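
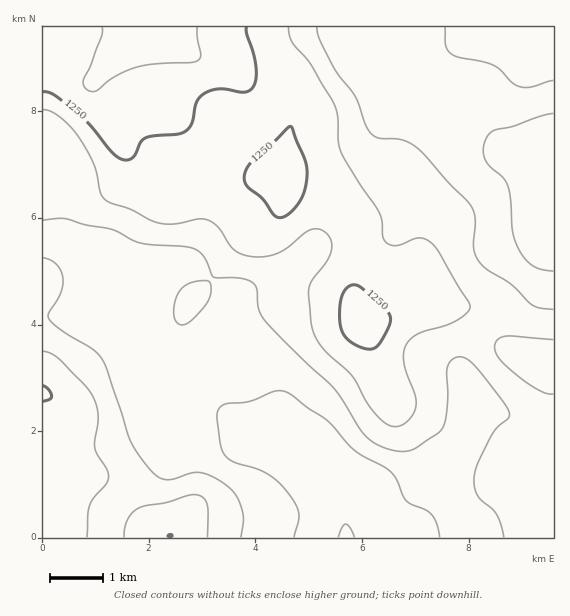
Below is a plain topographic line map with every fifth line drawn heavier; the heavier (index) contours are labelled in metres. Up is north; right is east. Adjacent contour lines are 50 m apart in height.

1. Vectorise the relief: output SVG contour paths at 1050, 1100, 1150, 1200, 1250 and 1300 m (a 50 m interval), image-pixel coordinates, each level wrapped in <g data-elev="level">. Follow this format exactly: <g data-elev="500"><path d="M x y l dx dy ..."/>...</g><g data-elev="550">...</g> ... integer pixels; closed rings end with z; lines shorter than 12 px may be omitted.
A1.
<g data-elev="1050"><path d="M338 537l3-8 4-5 4 3 5 10"/></g><g data-elev="1100"><path d="M294 537l5-17 0-8-4-9-10-14-17-15-11-5-25-8-5-4-4-5-3-9-3-27 1-7 5-4 5-2 21-2 27-10 7 0 6 2 39 28 28 31 35 20 5 7 7 16 4 6 20 9 6 6 4 9 3 12"/><path d="M553 271l-12-2-7-2-7-6-7-9-7-20-3-33-2-14-5-8-15-13-4-7-1-6 3-12 7-8 20-5 27-10 13-3"/></g><g data-elev="1150"><path d="M241 537l2-17-1-11-6-13-10-11-14-9-12-3-9 0-19 6-9 0-10-6-14-17-10-19-22-66-5-12-9-10-31-18-13-12 0-6 12-21 2-13-2-8-5-7-7-5-6-1"/><path d="M179 324l5 1 5-3 16-17 6-12 0-8-2-3-6-1-11 1-7 3-5 6-4 8-2 12 1 8z"/><path d="M553 309l-13-1-8-3-20-20-24-15-8-7-6-14 1-29-3-12-4-7-19-18-28-31-16-11-9-2-17-1-8-5-6-9-9-27-20-26-13-24-5-11-1-9"/><path d="M43 220l24-1 18 6 27 4 29 14 51 5 7 3 4 5 10 21 27 1 12 4 5 7 2 22 6 10 38 39 30 28 32 48 10 7 12 6 13 2 11-1 30-19 4-8 2-12 1-18-1-21 1-7 4-5 4-3 7 0 5 3 19 20 18 24 4 9-1 6-11 8-6 10-14 27-3 15 1 9 2 7 19 18 5 11 3 13"/><path d="M445 27l1 20 3 5 6 4 38 9 7 5 12 13 8 4 11 0 22-7"/></g><g data-elev="1200"><path d="M87 537l3-32 4-8 12-13 3-7-2-8-10-14-2-7 3-28-1-12-5-13-9-12-26-26-6-4-8-2"/><path d="M207 537l0-33-4-7-8-2-8 1-22 7-21 3-7 3-5 4-5 7-2 8-1 9"/><path d="M553 340l-48-4-8 4-2 7 1 5 3 7 18 17 23 15 7 2 6 1"/><path d="M43 110l6 1 10 5 10 9 8 10 17 29 7 31 4 5 5 3 19 6 22 11 10 4 15 0 24-5 8 1 11 8 15 21 7 5 10 2 14 1 14-4 9-6 17-14 7-4 8 0 7 4 5 10-1 10-6 10-13 17-3 9 2 32 3 12 11 18 28 26 14 25 10 14 12 9 6 2 5-1 11-9 4-6 1-7-1-9-11-32 0-11 3-8 5-6 7-5 26-7 12-6 11-8 2-7-31-53-8-10-6-3-6-1-24 8-7-2-4-4-2-5 0-15-3-8-21-31-18-30-2-11 0-24-4-12-23-40-19-21-3-8 0-8"/></g><g data-elev="1250"><path d="M43 401l6-2 3-3-4-7-5-3"/><path d="M363 348l9 1 7-4 10-18 1-10-4-8-23-20-6-4-5 0-7 5-4 7-1 14 0 14 3 8 4 6 7 5z"/><path d="M278 217l8-1 10-9 7-12 3-14 1-10-2-10-14-35-39 35-5 7-3 8 1 5 2 6 15 12 11 15z"/><path d="M43 92l5 0 7 3 26 21 35 40 7 4 6 0 5-4 6-13 5-5 10-2 24-2 8-4 5-7 5-22 8-8 15-4 24 3 8-4 4-8 0-12-3-15-6-20-1-6"/></g><g data-elev="1300"><path d="M102 27l-1 10-18 44 2 7 7 4 5-2 20-15 19-8 16-3 37-1 8-2 3-2 1-4-4-18 0-10"/></g>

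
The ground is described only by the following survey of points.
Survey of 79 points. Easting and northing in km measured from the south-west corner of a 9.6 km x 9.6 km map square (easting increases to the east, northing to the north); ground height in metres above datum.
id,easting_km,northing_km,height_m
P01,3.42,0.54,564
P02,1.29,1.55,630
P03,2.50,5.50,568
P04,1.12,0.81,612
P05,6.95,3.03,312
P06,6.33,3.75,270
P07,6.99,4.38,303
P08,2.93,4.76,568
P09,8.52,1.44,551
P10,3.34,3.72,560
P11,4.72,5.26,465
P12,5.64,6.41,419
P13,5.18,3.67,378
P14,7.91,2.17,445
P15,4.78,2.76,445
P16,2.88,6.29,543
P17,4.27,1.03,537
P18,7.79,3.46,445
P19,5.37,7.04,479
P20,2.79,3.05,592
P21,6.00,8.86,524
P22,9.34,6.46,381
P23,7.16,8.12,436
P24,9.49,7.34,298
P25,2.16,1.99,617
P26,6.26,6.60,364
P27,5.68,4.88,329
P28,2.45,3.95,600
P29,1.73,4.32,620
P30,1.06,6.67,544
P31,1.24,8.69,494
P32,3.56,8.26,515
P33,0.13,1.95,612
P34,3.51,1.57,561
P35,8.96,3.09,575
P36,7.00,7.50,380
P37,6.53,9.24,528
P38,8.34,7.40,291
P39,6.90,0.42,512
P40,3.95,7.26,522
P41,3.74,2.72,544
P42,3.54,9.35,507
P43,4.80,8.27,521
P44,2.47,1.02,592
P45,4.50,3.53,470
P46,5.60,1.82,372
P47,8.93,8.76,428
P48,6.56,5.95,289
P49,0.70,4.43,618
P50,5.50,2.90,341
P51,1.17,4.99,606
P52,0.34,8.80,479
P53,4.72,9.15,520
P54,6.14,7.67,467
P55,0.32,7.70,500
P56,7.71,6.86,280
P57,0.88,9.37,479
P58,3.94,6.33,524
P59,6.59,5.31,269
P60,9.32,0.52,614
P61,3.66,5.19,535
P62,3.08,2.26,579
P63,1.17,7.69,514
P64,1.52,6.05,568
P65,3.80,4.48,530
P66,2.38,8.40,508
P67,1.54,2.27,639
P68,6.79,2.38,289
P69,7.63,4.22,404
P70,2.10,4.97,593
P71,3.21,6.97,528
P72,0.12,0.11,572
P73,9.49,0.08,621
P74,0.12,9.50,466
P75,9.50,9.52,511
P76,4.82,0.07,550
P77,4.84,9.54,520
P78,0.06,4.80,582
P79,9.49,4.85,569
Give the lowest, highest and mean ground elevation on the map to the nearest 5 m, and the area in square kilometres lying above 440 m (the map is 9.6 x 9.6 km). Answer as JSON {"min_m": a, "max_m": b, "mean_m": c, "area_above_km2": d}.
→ {"min_m": 270, "max_m": 645, "mean_m": 490, "area_above_km2": 68.1}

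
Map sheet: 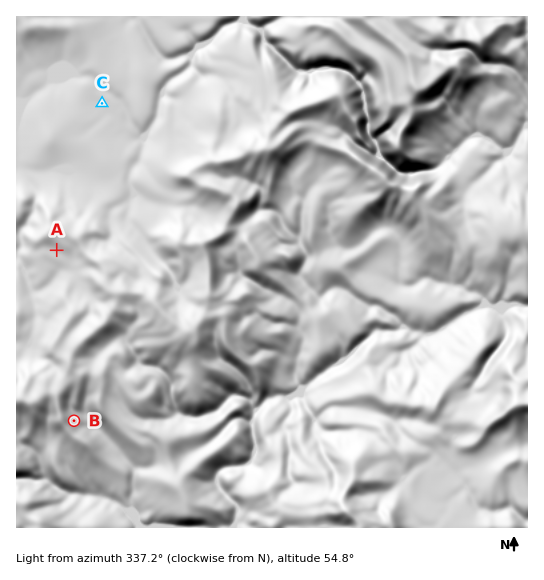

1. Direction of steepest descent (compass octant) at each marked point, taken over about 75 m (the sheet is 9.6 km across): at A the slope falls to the S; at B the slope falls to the E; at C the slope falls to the E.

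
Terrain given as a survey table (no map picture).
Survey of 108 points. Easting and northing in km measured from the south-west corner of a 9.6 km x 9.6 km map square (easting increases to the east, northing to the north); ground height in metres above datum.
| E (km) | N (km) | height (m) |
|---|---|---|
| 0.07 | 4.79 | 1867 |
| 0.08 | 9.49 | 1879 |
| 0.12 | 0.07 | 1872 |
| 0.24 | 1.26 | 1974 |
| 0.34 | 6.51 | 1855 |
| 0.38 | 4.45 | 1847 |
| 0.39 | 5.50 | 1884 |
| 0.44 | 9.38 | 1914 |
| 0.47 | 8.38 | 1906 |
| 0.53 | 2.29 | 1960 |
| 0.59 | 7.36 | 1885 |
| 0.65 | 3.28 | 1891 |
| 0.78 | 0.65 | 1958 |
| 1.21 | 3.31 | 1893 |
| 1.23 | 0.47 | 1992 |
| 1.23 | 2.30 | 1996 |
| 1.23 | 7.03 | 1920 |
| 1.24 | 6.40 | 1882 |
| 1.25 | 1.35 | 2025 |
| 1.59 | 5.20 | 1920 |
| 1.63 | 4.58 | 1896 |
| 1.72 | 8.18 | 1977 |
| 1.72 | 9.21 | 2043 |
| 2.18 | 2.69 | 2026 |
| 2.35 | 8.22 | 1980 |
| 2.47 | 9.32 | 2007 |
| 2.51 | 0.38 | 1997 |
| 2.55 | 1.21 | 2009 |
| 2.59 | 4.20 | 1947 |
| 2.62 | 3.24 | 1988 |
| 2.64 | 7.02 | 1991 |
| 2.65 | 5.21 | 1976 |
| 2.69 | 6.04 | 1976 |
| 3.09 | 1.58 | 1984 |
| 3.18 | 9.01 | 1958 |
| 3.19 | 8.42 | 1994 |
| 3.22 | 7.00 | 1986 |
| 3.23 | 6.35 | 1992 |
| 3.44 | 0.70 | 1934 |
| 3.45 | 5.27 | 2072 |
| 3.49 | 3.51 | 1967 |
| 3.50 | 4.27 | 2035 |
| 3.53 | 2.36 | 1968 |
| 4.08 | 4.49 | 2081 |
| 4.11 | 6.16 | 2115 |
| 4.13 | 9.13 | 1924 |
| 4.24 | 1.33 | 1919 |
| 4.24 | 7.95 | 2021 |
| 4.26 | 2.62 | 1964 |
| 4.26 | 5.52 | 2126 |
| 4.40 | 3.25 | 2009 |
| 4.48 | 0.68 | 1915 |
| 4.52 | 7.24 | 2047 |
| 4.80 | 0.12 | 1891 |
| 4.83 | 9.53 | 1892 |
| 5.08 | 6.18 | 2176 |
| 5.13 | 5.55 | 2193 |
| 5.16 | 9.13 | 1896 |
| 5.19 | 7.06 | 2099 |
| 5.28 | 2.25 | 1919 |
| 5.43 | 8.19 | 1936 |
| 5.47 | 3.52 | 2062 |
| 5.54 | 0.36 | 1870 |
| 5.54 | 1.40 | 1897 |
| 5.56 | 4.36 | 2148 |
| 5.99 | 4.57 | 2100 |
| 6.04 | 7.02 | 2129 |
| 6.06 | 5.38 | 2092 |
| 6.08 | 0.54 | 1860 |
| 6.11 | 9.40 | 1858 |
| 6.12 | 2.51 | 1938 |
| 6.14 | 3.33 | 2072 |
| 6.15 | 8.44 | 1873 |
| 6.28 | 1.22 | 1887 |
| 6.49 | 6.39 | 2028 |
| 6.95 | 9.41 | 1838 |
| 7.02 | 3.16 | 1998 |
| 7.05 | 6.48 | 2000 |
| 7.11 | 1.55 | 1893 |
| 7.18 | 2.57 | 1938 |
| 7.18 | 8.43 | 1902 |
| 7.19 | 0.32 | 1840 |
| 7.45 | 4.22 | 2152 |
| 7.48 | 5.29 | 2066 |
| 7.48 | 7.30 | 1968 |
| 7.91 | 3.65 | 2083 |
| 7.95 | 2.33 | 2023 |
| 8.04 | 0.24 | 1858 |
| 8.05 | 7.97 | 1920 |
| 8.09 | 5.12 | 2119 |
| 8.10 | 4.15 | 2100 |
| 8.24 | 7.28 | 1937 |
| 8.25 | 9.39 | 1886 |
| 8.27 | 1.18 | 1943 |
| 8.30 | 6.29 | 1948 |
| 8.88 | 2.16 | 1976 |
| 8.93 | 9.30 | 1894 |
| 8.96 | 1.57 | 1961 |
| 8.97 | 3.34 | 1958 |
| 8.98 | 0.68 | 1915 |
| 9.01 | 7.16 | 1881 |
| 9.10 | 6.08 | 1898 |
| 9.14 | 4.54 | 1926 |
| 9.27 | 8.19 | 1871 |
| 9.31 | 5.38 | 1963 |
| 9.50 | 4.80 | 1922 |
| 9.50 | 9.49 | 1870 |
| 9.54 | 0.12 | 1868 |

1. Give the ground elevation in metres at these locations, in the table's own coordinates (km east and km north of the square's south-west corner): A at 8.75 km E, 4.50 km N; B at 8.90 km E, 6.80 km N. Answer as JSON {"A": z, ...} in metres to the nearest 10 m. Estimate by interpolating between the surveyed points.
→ {"A": 1970, "B": 1870}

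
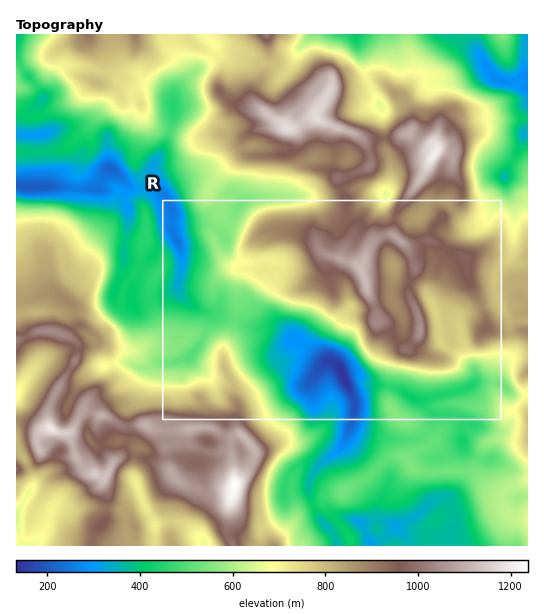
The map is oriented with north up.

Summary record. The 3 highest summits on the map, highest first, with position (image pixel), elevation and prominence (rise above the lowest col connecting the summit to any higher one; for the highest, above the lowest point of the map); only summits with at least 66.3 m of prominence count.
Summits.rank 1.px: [234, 484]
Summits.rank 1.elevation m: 1237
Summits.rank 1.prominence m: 1104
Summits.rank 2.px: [434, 155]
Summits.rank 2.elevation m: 1211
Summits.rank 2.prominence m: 696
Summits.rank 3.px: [51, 428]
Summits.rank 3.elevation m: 1199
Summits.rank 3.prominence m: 195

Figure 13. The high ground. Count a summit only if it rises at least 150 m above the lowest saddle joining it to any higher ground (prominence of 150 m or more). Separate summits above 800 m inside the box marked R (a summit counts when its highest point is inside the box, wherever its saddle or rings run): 1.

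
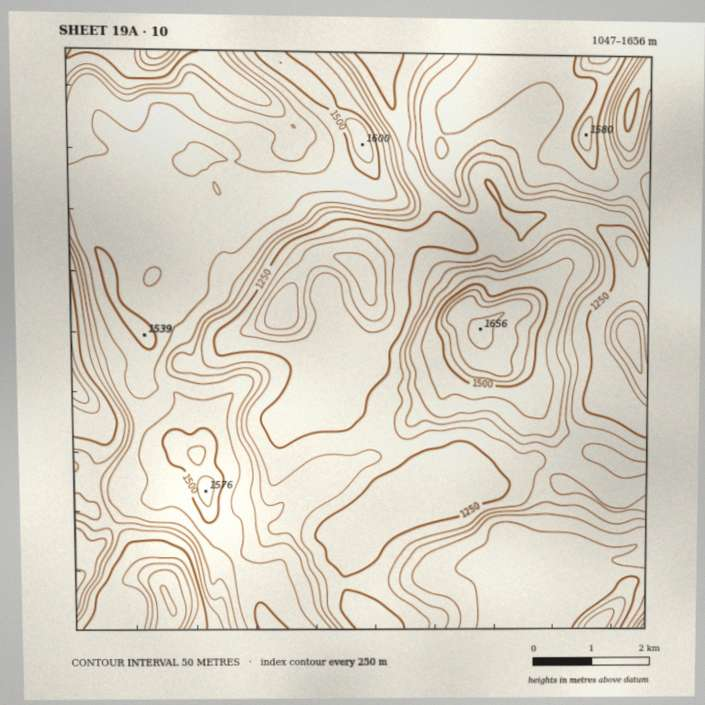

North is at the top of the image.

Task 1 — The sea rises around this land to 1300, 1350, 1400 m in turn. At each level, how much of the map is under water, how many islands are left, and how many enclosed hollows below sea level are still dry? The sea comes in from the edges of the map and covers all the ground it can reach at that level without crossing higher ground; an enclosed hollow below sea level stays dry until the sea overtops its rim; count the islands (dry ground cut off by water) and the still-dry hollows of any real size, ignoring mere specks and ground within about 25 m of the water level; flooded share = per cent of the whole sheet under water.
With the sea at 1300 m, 35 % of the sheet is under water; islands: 0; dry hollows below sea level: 0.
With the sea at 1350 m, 45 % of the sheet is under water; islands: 1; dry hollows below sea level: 0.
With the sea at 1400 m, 53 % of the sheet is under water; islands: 1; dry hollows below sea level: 0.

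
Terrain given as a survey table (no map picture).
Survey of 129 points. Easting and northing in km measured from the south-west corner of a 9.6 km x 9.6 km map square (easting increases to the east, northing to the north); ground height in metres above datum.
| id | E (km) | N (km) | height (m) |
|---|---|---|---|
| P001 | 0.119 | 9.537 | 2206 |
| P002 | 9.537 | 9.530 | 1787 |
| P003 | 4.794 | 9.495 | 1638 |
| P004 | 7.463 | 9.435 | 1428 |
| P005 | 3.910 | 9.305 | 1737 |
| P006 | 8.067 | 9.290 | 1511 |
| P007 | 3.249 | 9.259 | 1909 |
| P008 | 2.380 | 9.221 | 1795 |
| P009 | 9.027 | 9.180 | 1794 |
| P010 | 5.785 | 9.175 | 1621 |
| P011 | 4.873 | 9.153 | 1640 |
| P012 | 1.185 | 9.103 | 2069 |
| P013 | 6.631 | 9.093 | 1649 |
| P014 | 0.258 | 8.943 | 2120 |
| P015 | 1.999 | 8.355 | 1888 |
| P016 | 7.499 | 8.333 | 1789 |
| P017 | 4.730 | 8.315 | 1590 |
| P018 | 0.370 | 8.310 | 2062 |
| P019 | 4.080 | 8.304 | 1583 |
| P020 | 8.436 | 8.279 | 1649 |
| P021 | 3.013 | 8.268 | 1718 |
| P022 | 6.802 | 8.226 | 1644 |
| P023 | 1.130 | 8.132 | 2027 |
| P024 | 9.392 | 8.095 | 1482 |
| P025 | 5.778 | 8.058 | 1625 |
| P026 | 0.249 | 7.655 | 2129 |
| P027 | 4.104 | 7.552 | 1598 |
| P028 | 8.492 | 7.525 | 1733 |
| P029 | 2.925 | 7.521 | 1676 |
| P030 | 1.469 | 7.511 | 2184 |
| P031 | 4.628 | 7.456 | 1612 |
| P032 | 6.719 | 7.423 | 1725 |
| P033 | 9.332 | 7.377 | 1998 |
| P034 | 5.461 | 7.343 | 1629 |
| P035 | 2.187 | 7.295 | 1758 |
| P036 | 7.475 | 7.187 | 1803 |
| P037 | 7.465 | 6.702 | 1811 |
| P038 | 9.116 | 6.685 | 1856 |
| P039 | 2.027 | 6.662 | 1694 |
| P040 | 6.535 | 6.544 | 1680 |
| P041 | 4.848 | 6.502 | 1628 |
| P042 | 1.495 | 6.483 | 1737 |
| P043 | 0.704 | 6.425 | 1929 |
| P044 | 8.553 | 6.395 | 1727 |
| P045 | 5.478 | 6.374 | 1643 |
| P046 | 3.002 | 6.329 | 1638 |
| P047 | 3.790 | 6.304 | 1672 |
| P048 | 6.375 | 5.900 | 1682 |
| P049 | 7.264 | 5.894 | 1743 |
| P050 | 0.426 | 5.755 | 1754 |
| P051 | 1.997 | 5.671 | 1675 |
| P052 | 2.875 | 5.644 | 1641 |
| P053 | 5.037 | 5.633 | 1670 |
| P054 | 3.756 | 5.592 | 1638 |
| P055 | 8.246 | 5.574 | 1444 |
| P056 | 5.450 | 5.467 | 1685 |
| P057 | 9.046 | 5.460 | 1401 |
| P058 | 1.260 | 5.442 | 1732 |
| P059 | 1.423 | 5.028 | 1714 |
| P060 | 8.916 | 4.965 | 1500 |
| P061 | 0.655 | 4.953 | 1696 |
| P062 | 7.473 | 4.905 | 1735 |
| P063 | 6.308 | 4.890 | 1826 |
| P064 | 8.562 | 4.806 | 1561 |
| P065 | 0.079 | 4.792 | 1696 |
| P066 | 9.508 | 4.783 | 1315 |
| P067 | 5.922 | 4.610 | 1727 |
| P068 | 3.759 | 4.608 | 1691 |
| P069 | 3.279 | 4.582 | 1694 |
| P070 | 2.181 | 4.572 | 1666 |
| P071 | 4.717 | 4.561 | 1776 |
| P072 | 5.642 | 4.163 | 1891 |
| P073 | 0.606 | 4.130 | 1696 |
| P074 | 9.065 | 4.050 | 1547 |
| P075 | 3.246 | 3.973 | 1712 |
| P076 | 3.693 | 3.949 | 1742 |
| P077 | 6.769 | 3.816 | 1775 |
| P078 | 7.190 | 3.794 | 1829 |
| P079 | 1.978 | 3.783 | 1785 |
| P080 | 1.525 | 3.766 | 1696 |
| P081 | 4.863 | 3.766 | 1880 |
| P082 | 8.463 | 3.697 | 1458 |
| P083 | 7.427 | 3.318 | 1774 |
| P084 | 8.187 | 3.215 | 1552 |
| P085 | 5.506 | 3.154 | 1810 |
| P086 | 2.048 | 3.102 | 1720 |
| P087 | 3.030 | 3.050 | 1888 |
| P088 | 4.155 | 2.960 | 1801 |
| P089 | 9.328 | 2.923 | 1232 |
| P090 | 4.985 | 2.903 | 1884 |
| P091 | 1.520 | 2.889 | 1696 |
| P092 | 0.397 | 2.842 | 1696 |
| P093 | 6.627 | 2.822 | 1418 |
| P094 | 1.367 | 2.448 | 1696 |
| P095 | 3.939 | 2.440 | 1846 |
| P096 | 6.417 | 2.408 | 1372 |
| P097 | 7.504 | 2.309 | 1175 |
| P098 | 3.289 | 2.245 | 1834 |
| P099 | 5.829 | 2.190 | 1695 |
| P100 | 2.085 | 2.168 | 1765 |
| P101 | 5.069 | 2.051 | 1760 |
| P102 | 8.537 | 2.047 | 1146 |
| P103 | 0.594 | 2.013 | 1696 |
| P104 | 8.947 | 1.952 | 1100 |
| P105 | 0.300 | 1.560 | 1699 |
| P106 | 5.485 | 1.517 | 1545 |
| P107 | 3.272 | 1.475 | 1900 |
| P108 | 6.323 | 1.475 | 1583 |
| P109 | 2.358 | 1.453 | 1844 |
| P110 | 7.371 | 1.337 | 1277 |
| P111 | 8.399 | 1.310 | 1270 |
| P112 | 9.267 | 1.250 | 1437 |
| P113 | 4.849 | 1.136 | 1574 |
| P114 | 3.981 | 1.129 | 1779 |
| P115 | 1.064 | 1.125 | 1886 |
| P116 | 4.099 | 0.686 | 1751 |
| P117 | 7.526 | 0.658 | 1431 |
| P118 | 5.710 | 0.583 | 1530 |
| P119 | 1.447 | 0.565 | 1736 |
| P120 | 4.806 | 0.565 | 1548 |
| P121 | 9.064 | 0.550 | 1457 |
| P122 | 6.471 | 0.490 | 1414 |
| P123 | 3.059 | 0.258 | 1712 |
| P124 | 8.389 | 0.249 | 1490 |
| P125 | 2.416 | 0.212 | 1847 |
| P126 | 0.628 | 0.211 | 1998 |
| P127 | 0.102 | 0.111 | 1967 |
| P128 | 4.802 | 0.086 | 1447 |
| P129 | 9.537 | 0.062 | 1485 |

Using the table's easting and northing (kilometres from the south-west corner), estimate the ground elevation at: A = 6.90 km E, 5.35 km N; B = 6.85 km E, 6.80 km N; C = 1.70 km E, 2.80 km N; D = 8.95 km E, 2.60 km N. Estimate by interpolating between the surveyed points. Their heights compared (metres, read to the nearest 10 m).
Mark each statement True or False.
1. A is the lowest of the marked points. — False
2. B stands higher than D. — True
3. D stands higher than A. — False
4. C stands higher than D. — True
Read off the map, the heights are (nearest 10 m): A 1770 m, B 1800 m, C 1700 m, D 1220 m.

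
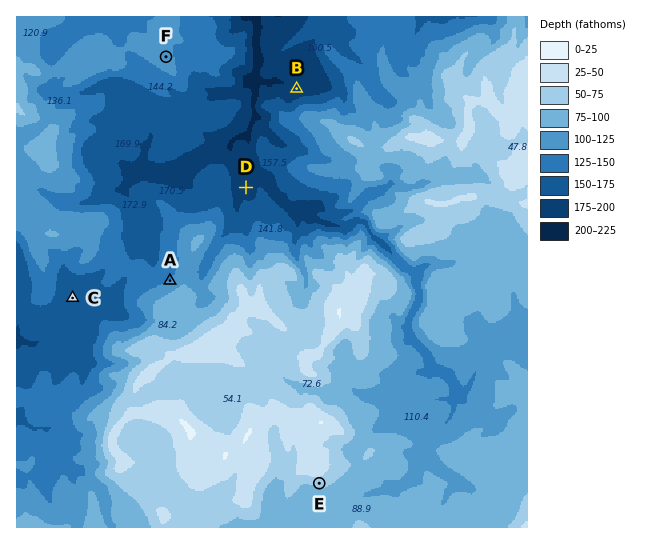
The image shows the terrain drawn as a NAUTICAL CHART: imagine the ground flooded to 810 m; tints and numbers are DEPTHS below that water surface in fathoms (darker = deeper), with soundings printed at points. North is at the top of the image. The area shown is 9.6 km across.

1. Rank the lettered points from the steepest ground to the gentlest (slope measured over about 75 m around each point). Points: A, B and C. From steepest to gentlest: A B C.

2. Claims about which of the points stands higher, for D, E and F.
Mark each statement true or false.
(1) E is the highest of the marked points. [true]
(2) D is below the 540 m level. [true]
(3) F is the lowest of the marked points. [false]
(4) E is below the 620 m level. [false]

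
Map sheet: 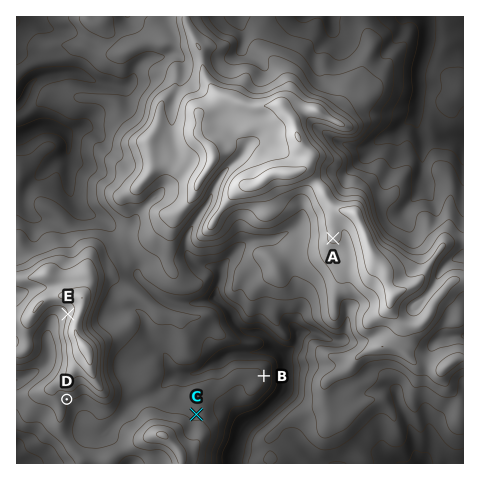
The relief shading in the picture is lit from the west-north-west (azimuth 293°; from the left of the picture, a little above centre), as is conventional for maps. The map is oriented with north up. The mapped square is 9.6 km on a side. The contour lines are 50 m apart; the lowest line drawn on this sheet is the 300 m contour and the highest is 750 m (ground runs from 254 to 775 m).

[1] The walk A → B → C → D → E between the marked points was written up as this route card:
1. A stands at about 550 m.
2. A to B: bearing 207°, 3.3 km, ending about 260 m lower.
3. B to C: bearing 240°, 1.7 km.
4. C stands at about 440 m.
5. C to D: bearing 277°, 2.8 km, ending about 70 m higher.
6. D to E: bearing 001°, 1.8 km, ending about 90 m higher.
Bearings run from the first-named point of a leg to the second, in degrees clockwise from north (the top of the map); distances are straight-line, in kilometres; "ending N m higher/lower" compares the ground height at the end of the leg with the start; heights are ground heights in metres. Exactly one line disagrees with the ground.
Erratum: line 1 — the height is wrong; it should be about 660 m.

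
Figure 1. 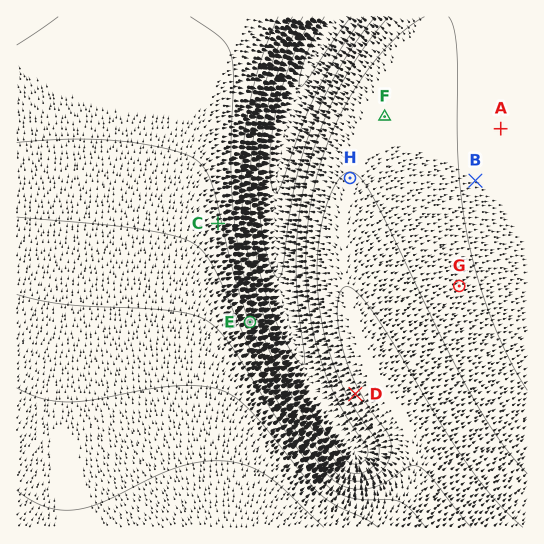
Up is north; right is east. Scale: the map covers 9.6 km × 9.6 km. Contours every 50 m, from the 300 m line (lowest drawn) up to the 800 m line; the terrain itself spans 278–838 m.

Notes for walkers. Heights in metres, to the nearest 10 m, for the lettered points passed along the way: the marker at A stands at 480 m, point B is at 490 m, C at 610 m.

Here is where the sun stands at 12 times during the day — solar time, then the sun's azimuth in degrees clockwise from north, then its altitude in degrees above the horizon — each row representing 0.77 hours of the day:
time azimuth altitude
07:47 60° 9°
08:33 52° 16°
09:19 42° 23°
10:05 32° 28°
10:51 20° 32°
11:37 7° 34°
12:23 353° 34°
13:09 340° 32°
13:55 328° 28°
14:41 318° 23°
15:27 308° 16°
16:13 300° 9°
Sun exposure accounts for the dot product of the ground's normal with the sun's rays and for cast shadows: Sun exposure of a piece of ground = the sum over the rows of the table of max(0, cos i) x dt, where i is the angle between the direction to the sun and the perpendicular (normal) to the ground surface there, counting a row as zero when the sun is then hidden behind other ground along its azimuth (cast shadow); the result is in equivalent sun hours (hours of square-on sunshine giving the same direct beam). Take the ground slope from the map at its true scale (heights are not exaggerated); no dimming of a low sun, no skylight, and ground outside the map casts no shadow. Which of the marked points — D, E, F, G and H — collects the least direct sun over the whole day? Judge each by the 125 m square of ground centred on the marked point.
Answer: D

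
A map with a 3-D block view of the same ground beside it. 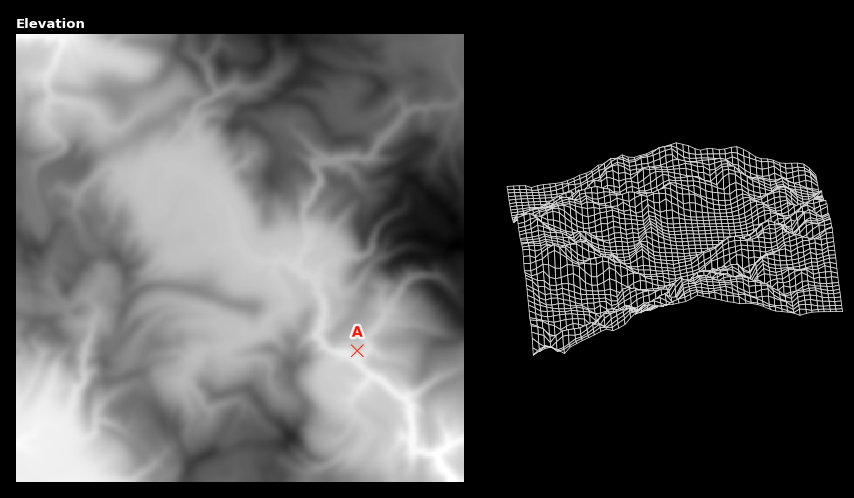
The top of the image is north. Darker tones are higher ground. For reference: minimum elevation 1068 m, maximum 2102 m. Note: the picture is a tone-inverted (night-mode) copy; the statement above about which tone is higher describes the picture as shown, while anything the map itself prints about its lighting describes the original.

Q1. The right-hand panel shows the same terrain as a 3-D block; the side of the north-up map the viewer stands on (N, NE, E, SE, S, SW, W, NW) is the E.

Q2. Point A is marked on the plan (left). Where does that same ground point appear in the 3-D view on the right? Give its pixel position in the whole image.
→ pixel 618 306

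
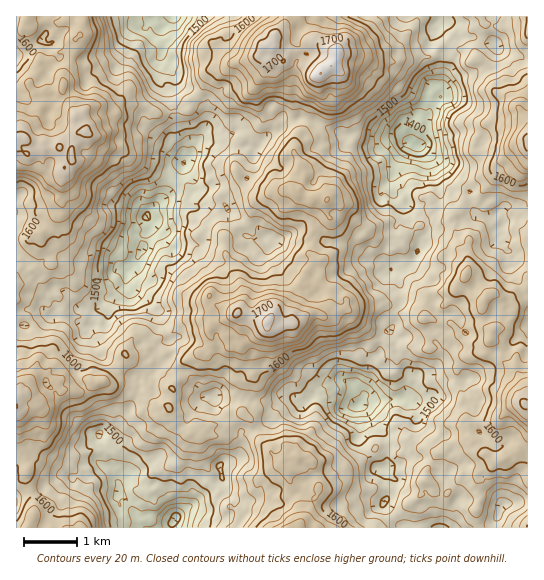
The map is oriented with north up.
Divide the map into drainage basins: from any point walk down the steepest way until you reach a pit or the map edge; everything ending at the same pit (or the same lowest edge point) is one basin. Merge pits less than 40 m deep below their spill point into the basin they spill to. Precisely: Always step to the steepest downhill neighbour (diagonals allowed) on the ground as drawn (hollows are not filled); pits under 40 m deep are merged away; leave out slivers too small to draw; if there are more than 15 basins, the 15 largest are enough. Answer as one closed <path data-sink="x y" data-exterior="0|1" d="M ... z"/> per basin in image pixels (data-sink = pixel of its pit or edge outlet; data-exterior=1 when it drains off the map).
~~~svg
<path data-sink="418 145" data-exterior="0" d="M527 16l-240 0-4 11-8 8-3 10-7 2-6 7 0 3 7 4 1 4-12 22 4 18 3 3 8 3 7-6 4-11 0-9-13-24 3-3 0-10 4 7 6 5 2 0 7-8 8 1 15 16 7 5-1 17-10 19-2 15-10 10-2 7-2 9 11 24-8 19 9 3 21 3 1 13 2 4-13 9-7 13 2 15 6 5-8 8-8 14-9 33 0 9 15-8 10-2 12 3 29-12 19-3 16 7 6 5 18 2 6 4 8 0 4 3 0 4-7 15 2 7 8-1 9-11 4-1 7 0 5 5 14 5 6 0 6-3-4 11-10 0-9 4-9 10 2 22 4 12 5 5-1 23 4 9-14 3-14 11-5 1-13 21 0 5 10 13 6 3 5 0 17-20 14 0 3 27-4 12 3 14 49-1z"/><path data-sink="146 217" data-exterior="0" d="M271 48l0 10-3 3 13 24 0 9-4 11-7 6-11-6-4-15 12-25-1-4-9-5-46 16-10 19-12 11 2 5-2 2-32 4-11-6-23-4-12 12-10 2-14 12-3 9 1 16-4 5-8 0-2 2-6 6 0 6-4 8 2 30-8 8-3 7-11 8-2 13 1 15-7 7-12-1-5 6 1 125 12-18 13-8 4 0 11 7 5 11 5-2 14 3 12-9 16-3 11-11 6-14 8 1 7-3 5 2 5 7-10 2-10-3 12 9 5 20 5-5 10 0 8 3 6-7-1-10 7-10 15-8 8 2 5-5 2-9-4-11 4-6 25-12 12 3 24 10 18-2 0-9 9-33 8-14 8-8-6-5-2-15 7-13 13-9-2-4-1-13-21-3-9-3 8-19-11-24 2-9 2-7 10-10 2-15 10-19 1-17-7-5-15-16-8-1-7 8-2 0-6-5z"/><path data-sink="358 405" data-exterior="0" d="M377 301l-19 3-29 12-12-3-10 2-20 10-13 0-7-2-2 5-15 7-7 7 0 3 9 12 1 17-5 9 0 16-5 14 13 14 5 15 21 22 4-5 11-3 12 5 20 0 16 6-26 19-2 8-5 7-4 13-8 9-1 5 179 0-2-18 4-8 0-5-3-22-14 0-17 20-5 0-6-3-10-13 0-5 13-21 5-1 14-11 14-3-4-9 1-23-5-5-4-12-2-22 9-10 9-4 10 0 3-10-11 2-14-5-5-5-7 0-4 1-9 11-8 1-2-7 7-15 0-4-4-3-8 0-6-4-18-2-6-5z"/><path data-sink="177 518" data-exterior="0" d="M105 381l-12 2-12 9-14-3-5 2-4-8-8 10-13 10-7-2-5-5-6 0-3 3 3 38 6 14-1 8 4 12-1 14 8 22-2 11-4 10 269 0 9-11 4-14 4-5-18-10-6-6-2-12-28-28-5-15-13-14-18 14-14-2-9 7-5-3-8 4-13-10-7-16-11-2-12-9-7-1-12-8-16-2z"/><path data-sink="173 17" data-exterior="1" d="M286 16l-203 0 0 13-7 10 1 7-14 32 0 13 23 40 15-14 10-2 12-12 23 4 11 6 32-4 2-2-2-5 12-11 10-19 47-16 7-9 7-2 3-10 10-13z"/><path data-sink="213 397" data-exterior="0" d="M238 312l-25 12-4 6 4 11-2 9-5 5-8-2-15 8-7 10 1 10-5 6 1 11-4 11 7 14 13 10 8-4 5 3 9-7 14 2 16-12 6-10 1-22 5-9 0-5-1-12-8-10-1-5 7-7 15-7 3-6z"/><path data-sink="17 58" data-exterior="1" d="M82 16l-66 1 1 120 6 0 1-7 13-13 3-14-4-8 10-4 13 0 4-2 1-15 13-28-1-7 7-10 1-8z"/>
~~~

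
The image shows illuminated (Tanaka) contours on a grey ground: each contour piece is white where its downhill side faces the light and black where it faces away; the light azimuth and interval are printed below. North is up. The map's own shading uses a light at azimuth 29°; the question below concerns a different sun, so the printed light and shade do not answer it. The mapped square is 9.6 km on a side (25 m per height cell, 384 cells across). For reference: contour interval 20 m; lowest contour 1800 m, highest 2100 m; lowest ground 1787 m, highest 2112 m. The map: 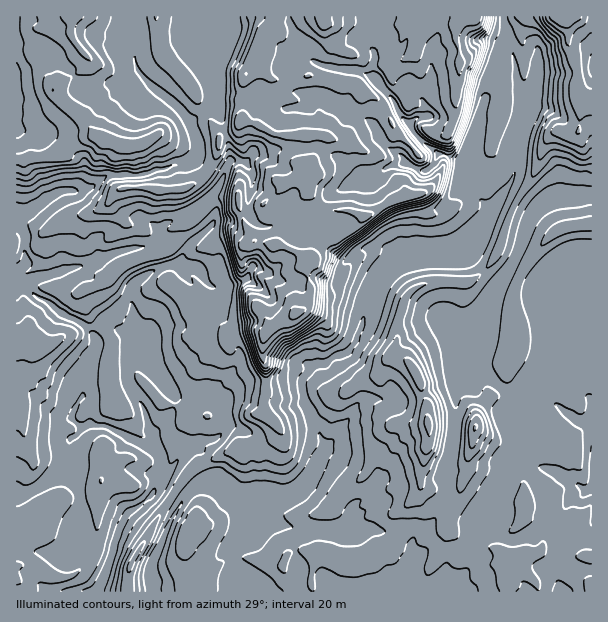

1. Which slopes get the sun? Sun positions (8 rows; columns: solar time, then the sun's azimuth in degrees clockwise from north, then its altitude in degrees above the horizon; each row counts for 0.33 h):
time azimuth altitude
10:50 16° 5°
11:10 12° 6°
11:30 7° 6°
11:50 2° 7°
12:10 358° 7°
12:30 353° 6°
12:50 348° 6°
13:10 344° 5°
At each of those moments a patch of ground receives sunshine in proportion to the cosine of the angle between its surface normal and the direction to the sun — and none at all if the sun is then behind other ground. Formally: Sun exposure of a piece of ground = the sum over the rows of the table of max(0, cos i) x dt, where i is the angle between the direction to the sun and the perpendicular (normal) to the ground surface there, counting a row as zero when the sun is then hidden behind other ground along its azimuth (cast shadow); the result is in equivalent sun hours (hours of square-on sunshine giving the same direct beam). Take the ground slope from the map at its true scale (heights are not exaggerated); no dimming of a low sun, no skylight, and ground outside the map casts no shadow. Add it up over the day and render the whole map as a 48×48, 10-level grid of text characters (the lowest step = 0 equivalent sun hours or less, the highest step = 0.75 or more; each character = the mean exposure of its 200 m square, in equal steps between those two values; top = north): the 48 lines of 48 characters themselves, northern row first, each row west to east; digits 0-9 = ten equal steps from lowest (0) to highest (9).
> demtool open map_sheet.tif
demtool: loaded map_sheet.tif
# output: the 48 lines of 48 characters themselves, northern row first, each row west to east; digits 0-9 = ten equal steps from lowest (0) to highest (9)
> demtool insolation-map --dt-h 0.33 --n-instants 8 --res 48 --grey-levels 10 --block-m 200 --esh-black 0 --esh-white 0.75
342321123332333333336331123233333322310121100001
221133333333333333464221000122233412200021000001
323215633333443333663322101452233312241132200022
223321564331344334753234200122442123441123210123
234432013331145334632445664310110122210123221234
335532223442114433100121002466012223210133223445
221344444444211334333233210014603223210233223334
331045454445520143443323454201321101211233233222
332104665557852354545555656541260144201222369532
433323677788554254002565565554126154101222465542
654431025651024231000001211346403500002223440000
544420000000001310001256541002410410012233420000
000000000000036610315743554210055001011223410000
000000000125777302764453211234668892121223400000
000000033223331005655322213555577840122225101000
000014530000000003355222059988620000222244123223
013443100000000001141222222244000001112352235677
244211000100000024364443333410000000012352346532
431112110000000331545755443000000001223442352000
111111000223201110100025740000000001234522420011
111000345310000011000023320000000023446303302333
301466432001454321002321100000000367885024223333
335544320012244432163465420000015410111234233333
760022100010024443269456421000144000112344333333
566100001211123433215654112000242222333334433333
446860022322223433224410002112453433333333443333
445543133333343333113000000124655543333333333333
333100243333322222100000000146767753333333233333
221001343443312211100000001456425753333333233333
221012333343322100200000014574201664333332233333
211222434234321111110000034631110254333422333333
322223334513433322221000023100021176444443332333
331224332432344553442101000014554466469423444223
333331101231233321211442100033466454468632333431
233334651022321003400033211233212222342443333344
233345456522211357643112212232111321330134333333
134343445575235552111101123332212101420124433333
121454443212355200000000234443222102311234432223
203434434553461020000001345531232223421234444411
234443221102622643101013455312333223322344443443
444333220018517645544555553123343112212333443357
543333321278156554333344421233320013223333233443
433333322674165433344432111222111123333343234333
223333324670342123333455666555542221134443454334
333333315720522233344454445655432232222345443456
554333116502322333223432211332212332213333312321
323432035211222332321123322111123322232232243244
231000054333333333322213332222233323332323332013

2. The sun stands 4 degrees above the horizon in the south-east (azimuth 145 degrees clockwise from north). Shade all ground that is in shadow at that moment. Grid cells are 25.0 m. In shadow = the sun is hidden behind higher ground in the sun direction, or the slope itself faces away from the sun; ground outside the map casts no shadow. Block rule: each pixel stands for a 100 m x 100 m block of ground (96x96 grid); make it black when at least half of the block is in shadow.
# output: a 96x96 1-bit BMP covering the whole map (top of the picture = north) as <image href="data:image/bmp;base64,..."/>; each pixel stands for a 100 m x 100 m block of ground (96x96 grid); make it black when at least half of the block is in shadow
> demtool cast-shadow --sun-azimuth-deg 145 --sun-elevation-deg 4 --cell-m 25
<image width="96" height="96" href="data:image/bmp;base64,Qk2+BAAAAAAAAD4AAAAoAAAAYAAAAGAAAAABAAEAAAAAAIAEAAATCwAAEwsAAAIAAAAAAAAA////AAAAAAAAA8GAAAAAAAAAAAAAA8GAAAAAAAAAAAAAA8EAAAAAAAAAAAAAA+AAAAAAAAAAAAAAA+EAAAAAAAAAAACAA/GAABAAAAgAAAAAA/HAABAAAAAAAA4AA/ngABgAYAAAAA8AA/jgABjwYAAAAA4AA/zwAADgcAAAAAAAAf7wAACAAAAAAAAAAf54AAAAAAAAAAAAAf98AAAAAAAAAAAAAP98AAPAAAAAAAAAAP+8AAPgAwAAAAIAAD/+DAPwAcAAAAcAAAfeAAP4AcAAAAMAAAPvAAH8AOAAAAAACAPjgAD+AAAAAAAACAPwAAB/gAAAAAAAGAH4AAA/wCAAAAAAEAH8AAA/wABAAAAAAAH/gAAHgADgAAAAAHUf4AAAAEDgAAAAIDAH+AAAAHDwAAAAcCAD/wAAADDwAAAAP4CA/gAAADDwAAAAPgAAfAAAAHDwAAAACAAAeAABh/D4AAAAAAAADgAA9/j4AAAAIAAAD4AAA/j8AAAAMAAAH4AAf/j8AAAAGAAAH4AAI/H4AAAAAAAAH4CEAeHwAAAAAAAAH4DPAcHgAAAACAAAH4DvgAPAAAAADAAAEwD/4AEAAAAADAAAAAB/8AAAAAAABgAAA4A/+AAAAAAABgAAA4AP/AAAAAAABgAAA4AH/sAAAAAAAABAB4AB/sAAAAAAAABgB4AB/gAAAAADAABwD4AB/gAAAAADwADwH8AA/gAAAAADgABAH5AA/wAAAAAHAAAAPzwA/wAAAACGAAAAPz4A/wAAAACQAAAAf/+A/wAAAADAAAAA//2Af4AAAACAAAAA//4AP8AAIAA/AA4B//wAH/AAAAAf4A+B//AAH//wAADD+APD//gAD//8EABgfgHH+84AD//8GAAAB8AH+YAAB//+CAAAAP4H+AGAA/+/DAAgAAPP+AGAAAAPDgBgAADP/iGAAAAPhwBgAAAH/3AAAAAPh4BwAAAH/fAAAAAHh8B4AABj/YAAAAAHw/x+AAAZ+QAAAAADw/9/+AAF8AAAcAADwf8//gAD+YAf+AAB4P4P/gAD+8Af/gAA4AwH/wAB+8Af/+AA8AAB/8/B+8AP//gAeAAAf//8/8ADf/wAOAAAH//+//wAP/wAPAAAA///f/gAH/4AHAAAAAB///gAB+4AHgAAAAAHv/+AAYcAHgAGAAADm/8AAQ4AHgCCAAADwYAAAAAAHwDAAPwDwAAAAAAAHwDAP/4DwAgAAAAAH4CAD/+D+B/gAD8AH/iAD/+D+B/AAD8AH/jAAP+DfAAAAD4AH/DAAH8AfAAAAAgAH+DAAH4A+AAAAAAAH/CAABwA+AAAAAAAH/AAAAAA+AAACAGAH/iMAAAB+AAAAAAAH/jcAAAB+AABwAAAH/iYAAAB/AG/wACAH/gQAAAD/gD/AAAAF/AAAAAD/gAACAGAB/AAAAAA/gAACAGAB+AAAAIA/wAAAEGAB+CAAAIA/wAAAAAIB+AAAAYB/4AAAAAAA+AAAAYB/4AAABAAAADAAAYB/8AAABAAAADAAAIB/8AAAAAAAYA="/>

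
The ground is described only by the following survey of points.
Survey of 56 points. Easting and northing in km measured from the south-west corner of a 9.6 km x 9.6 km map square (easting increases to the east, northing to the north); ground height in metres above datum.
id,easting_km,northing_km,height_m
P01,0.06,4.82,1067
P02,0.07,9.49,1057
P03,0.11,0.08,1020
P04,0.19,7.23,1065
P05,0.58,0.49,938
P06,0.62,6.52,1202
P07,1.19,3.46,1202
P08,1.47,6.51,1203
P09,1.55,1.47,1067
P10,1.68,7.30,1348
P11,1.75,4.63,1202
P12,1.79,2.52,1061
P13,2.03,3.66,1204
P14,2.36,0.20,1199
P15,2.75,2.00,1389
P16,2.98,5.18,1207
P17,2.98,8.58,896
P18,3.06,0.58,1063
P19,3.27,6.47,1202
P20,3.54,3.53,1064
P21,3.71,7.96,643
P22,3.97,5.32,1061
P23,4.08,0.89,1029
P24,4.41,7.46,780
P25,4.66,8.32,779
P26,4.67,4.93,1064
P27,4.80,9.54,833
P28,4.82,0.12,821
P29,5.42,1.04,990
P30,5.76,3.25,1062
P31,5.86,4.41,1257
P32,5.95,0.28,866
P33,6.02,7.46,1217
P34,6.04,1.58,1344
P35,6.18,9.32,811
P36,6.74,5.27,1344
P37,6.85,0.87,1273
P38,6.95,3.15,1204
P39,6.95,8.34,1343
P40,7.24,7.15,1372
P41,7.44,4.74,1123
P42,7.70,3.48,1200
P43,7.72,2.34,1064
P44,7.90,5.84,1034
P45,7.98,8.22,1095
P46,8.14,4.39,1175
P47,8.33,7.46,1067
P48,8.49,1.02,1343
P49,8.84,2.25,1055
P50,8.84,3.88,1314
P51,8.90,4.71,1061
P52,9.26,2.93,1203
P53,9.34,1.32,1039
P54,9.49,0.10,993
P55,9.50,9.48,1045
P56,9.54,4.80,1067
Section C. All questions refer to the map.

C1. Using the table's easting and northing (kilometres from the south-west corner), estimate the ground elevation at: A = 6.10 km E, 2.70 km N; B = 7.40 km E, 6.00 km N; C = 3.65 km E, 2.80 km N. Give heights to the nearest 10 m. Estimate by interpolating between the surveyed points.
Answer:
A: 1110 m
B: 1350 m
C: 1020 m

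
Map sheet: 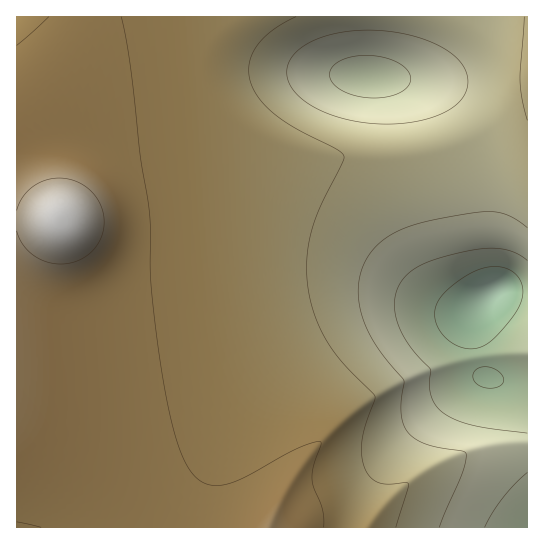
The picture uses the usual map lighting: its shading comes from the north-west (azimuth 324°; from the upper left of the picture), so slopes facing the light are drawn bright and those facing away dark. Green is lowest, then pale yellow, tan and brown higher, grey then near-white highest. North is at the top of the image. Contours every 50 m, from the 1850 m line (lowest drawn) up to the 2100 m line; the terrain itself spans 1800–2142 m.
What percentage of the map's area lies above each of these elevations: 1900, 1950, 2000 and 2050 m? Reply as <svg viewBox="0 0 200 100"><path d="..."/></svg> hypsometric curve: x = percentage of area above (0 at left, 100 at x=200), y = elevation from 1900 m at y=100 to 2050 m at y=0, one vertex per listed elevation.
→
<svg viewBox="0 0 200 100"><path d="M182 100l-22-33-39-34-62-33"/></svg>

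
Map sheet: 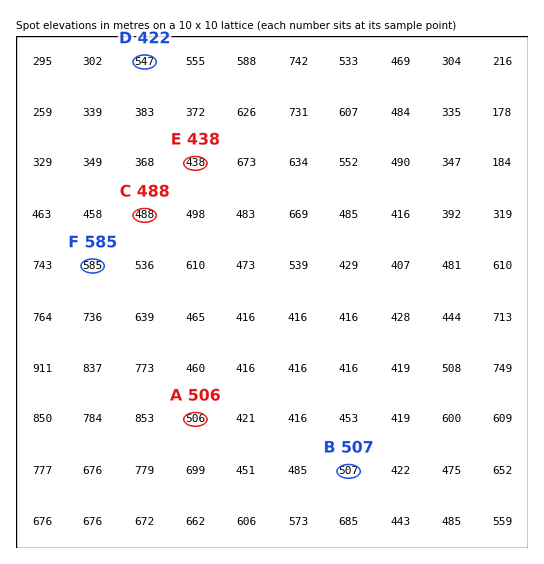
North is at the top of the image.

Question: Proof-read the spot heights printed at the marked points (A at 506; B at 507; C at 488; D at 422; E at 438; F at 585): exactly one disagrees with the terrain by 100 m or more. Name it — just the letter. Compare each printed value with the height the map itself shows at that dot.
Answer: D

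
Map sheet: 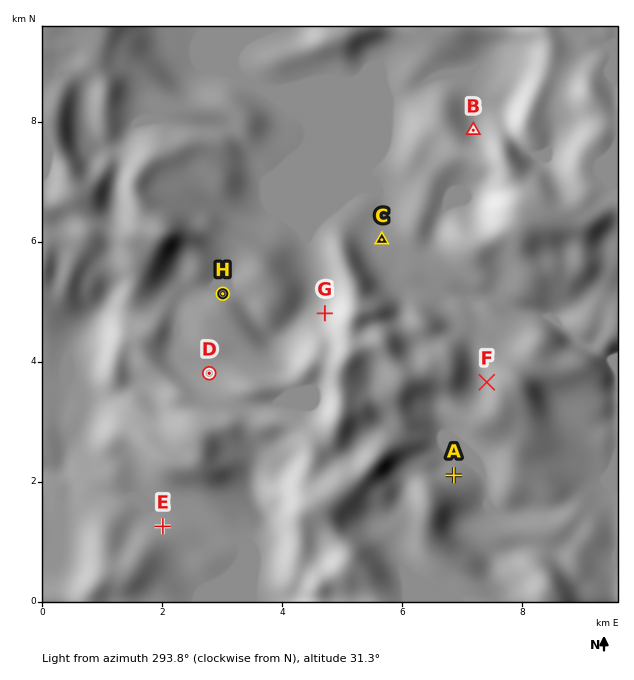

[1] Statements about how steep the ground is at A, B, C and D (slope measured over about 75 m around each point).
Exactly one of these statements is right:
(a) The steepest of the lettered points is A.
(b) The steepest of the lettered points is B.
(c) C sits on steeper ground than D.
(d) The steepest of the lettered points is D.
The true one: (b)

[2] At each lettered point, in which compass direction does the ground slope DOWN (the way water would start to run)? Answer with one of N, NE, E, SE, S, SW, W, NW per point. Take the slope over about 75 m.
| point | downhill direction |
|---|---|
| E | N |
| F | W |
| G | NW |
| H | N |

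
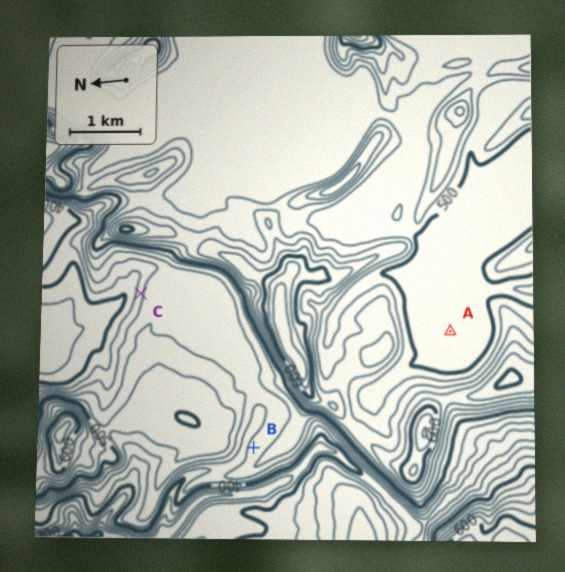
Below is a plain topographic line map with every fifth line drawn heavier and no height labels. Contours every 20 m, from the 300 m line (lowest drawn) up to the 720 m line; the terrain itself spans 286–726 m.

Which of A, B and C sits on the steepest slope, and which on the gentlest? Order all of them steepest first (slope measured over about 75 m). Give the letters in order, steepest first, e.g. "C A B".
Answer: C B A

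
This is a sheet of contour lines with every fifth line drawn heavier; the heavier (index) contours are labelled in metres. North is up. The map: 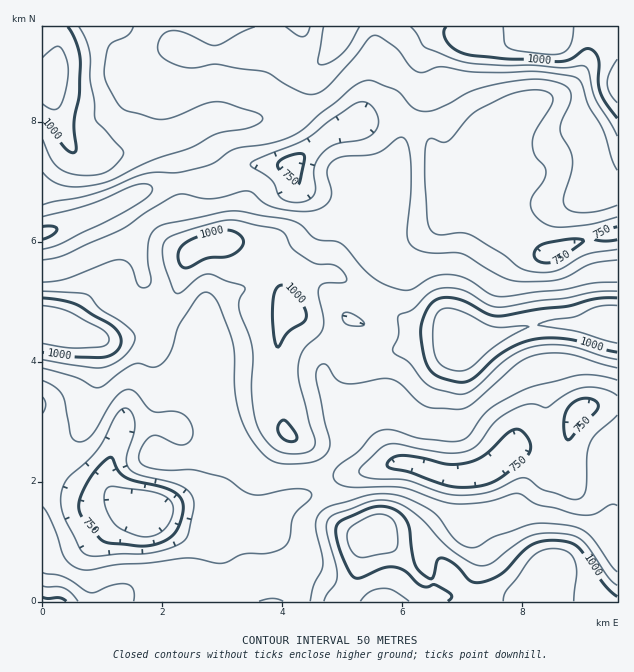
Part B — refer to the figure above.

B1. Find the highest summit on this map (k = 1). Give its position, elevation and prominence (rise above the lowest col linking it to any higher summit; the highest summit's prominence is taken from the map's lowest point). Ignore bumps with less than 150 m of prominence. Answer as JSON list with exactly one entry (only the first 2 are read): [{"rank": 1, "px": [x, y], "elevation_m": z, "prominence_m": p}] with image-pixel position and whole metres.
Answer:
[{"rank": 1, "px": [461, 340], "elevation_m": 1092, "prominence_m": 231}]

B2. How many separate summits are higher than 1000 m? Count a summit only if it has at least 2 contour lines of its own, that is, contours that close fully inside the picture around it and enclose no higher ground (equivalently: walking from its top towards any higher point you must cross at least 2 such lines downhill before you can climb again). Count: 1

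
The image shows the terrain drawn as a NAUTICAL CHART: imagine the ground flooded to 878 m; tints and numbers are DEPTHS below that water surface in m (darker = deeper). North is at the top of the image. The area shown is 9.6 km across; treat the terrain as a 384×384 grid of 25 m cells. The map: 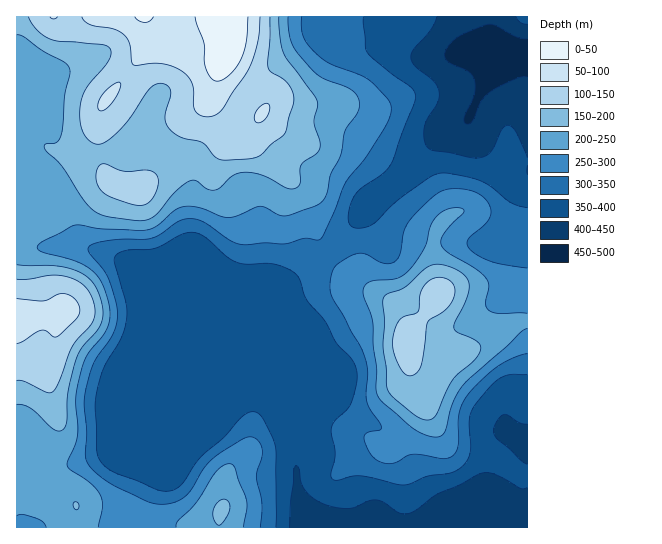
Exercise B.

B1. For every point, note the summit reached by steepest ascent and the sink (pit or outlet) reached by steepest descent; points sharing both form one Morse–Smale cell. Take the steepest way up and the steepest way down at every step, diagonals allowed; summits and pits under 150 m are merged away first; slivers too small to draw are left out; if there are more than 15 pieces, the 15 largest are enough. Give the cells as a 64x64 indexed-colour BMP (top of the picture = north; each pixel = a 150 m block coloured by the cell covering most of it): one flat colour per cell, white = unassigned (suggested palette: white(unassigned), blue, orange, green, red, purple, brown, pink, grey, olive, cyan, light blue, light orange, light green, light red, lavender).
<image width="64" height="64" href="data:image/bmp;base64,Qk12CAAAAAAAAHYAAAAoAAAAQAAAAEAAAAABAAQAAAAAAAAIAAATCwAAEwsAABAAAAAAAAAA////ALR3HwAOf/8ALKAsACgn1gC9Z5QAS1aMAMJ34wB/f38AIr28AM++FwDox64AeLv/AIrfmACWmP8A1bDFABERERERERERERERERERERERESIiIiIiIiIiIiIiIiIiERERERERERERERERERERERERIiIiIiIiIiIiIiIiIiIREREREREREREREREREREREREiIiIiIiIiIiIiIiIiIhERERERERERERERERERERERESIiIiIiIiIiIiIiIiIiMRERERERERERERERERERERESIiIiIiIiIiIiIiIiIiIxERERERERERERERERERERERIiIiIiIiIiIiIiIiIiIjMREREREREREREREREREREREiIiIiIiIiIiIiIiIiIiMzMxERERERERERERERERERESIiIiIiIiIiIiIiIiIiIzMzMzMRERERERERERERERERIiIiIiIiIiIiIiIiIiIjMzMzMzMxEREREREREREREREiIiIiIiIiIiIiIiIiIiMzMzMzMzMRERERERERERERESIiIiIiIiIiIiIiIiIiIzMzMzMzMxERERERERERERERIiIiIiIiIiIiIiIiIiIjMzMzMzMzMREREREREREREREiIiIiIiIiIiIiIiIiIiMzMzMzMzMxERERERERERERESIiIiIiIiIiIiIiIiIiIzMzMzMzMzMRERERERERERERIiIiIiIiIiIiIiIiIiIjMzMzMzMzMzEREREREREREREiIiIiIiIiIiIiIiIiIiMzMzMzMzMzMxERERERERERESIiIiIiIiIiIiIiIiIiIzMzMzMzMzMzMRERERERERERIiIiIiIiIiIiIiIiIiIjMzMzMzMzMzMzEREREREREREiIiIiIiIiIiIiIiIiIiMzMzMzMzMzMzMxERERERERESIiIiIiIiIiIiIiIiIiIzMzMzMzMzMzMzMRERERERERIiIiIiIiIiIiIiIiIiIjMzMzMzMzMzMzMzEREREREREiIiIiIiIiIiIiIiIiIiMzMzMzMzMzMzMzMxERERERESIiIiIiIiIiIiIiIiIiIzMzMzMzMzMzMzMzMRERERERIiIiIiIiIiIiIiIiIiIjMzMzMzMzMzMzMzMzERERERIiIiIiIiIiIiIiIiIiIiMzMzMzMzMzMzMzMzMxEREREiIiIiIiIiIiIiIiIiIiIzMzMzMzMzMzMzMzMzMRERESIiIiIiIiIiIiIiIiIiIjMzMzMzMzMzMzMzMzMxERESIiIiIiIiIiIiIiIiIiIiMzMzMzMzMzMzMzMzERERERIiIiIiIiIiIiIiIiIiIiIzMzMzMzMzMzMzMxEREREREiIiIiIiIiIiIiIiIiIiIjMzMzMzMzMzMzMRERERERERIiIiIiIiIiIiIiIiIiIiMzMzMzMzMzMxERERERERERESIiIiIiIiIiIiIiIiIiIzMzMzMzMzMREREREREREREREiIiIiIiIiIiIiIiIiIjMzMzMzMzEREREREREREREREREiIiIiIiIiIiIiIiIiMzMzMzMxERERERERERERERERERIiIiIiIiIiIiIiIiIzMzMzERERERERERERERERERERESIiIiIiIiIiIiIiIjMzMzMREREREREREREREREREREREiIiIiIiIiIiIiIiMzMzMRERERERERERERERERERERERIiIiIiIiIiIiIiIzMzMxERERERERERERERERERERERESIiIiIiIiIiIiIjMzMxERERERERERERERERERERERERIiIiIiIiIiIiIiMzMxERERERERERERERERERERERERERIiIiIiIiIiIiIzMxEREREREREREREREREREREREREREiIiIiIiIiIiIjEREREREREREREREREREREREREREREREiIiIiIiIiIiERERERERERERERERERERERERERERERERIiIiIiIiIiIRERERERERERERERERERERERERERERERESIiIiIiIiIhEREREREREREREREREREREREREREREREREiIiIiIiIiERERERERERERERERERERERERERERERERERIiIiIiIiIRERERERERERERERERERERERERERERERERESIiIiIiIhERERERERERERERERERERERERERERERERERIiIiIiIiERERERERERERERERERERERERERERERERERESIiIiIiIRERERERERERERERERERERERERERERERERERERIiIiIhERERERERERERERERERERERERERERERERERERESIiIiERERERERERERERERERERERERERERERERERERERIiIiIRERERERERERERERERERERERERERERERERERERESIiIhERERERERERERERERERERERERERERERERERERERIiIiERERERERERERERERERERERERERERERERERERERESIiIRERERERERERERERERERERERERERERERERERERERIiIhERERERERERERERERERERERERERERERERERERERESIiEREREREREREREREREREREREREREREREREREREREREiIRERERERERERERERERERERERERERERERERERERERERERERERERERERERERERERERERERERERERERERERERERERERERERERERERERERERERERERERERERERERERERERERERERERERERERERERERERERERERERERERERERERERERERERERERERERERERERERERERERERERERERERERERERER"/>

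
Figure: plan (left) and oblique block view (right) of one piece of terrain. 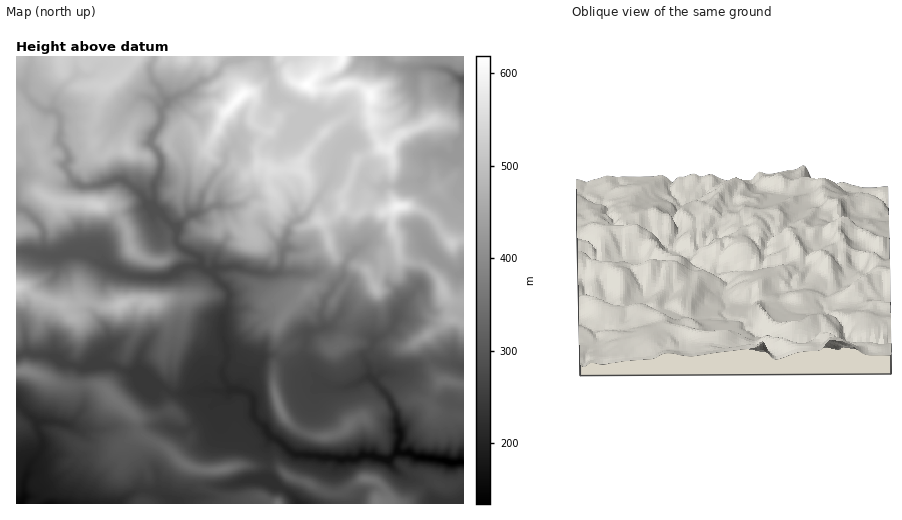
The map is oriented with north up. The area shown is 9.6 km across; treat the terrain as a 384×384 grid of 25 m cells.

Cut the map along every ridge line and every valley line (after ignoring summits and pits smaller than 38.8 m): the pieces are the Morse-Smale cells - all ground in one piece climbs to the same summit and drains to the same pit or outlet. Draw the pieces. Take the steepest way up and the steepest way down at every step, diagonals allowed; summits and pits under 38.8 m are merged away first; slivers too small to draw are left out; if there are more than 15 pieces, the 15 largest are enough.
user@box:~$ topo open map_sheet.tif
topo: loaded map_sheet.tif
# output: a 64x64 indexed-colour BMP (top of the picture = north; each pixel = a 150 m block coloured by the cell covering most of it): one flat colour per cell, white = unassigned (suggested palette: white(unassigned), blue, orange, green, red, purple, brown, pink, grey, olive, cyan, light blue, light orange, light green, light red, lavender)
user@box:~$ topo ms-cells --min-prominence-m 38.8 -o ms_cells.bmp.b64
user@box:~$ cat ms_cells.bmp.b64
<image width="64" height="64" href="data:image/bmp;base64,Qk12CAAAAAAAAHYAAAAoAAAAQAAAAEAAAAABAAQAAAAAAAAIAAATCwAAEwsAABAAAAAAAAAA////ALR3HwAOf/8ALKAsACgn1gC9Z5QAS1aMAMJ34wB/f38AIr28AM++FwDox64AeLv/AIrfmACWmP8A1bDFAARERERERERAAAAARAAAAAAAAAAAAAAAC7u7u7u7u7u7BERERERERERAAEREREAAAAAAAAAAAAALu7u7u7u7u7sEREREREREREREREREQAAAAAAAAAALu7u7u7u7u7u7uwREREREREREREREREQAAAAAAAAAu7u7u7u7u7u7u7u7AEREREREREREREREREAAAAAAALu7u7u7u7u7u7u7u7sARERERERERERERERHd3d3AAC7u7u7u7u7u7u7u7u7uwAERERERERERERER3d3d3d3d7u7u7u7iLu7i7u7u8zMAARERERERERERER3d3d3d3d3u7iIiIiIiIiIjMzMzMwAAERERERERERER3d3d3d3d3e7iIiIiIiIiIiMzMzMzAAAREREREREREd3d3d3d3d3d4iIiIiIiIiIiIzMzMzMAAREREREREREd3d3d3d3d3d3iIiIiIiIiIiIjMzMzMAABEREREREREd3d3d3d3d3d3iIiIiIiIiIiIjMzMzMAABERERERERER3d3d3d3d3d3iIiIiIiIiIiIiMzMzMwABERERERERER3d3d3d3d3d3eIiIiIiIiIiIiIzMzMzABERERERERER3d3d3d3d3d3d4iIiIiIiIiIiIjMzMzMzERERERERER3d3d3d3d3d3d3iIiIiIiIiIiIjMzMzMzMRERERERER3d3d3ZmZmZmYYiIiIiIiIiIiIjMzMzMzMxERER3d3d3d3d2ZmZmZmYRGIiIiIgREREYjMzMzMzMzERHd3d3d3d3dmZmZmZmZhERiIiIERERERERzMzMzMzMd3d3d3d3d2ZmZmZmZmZmERGIiIERERERERERERzMzMx3d3eqqqpmZmZmZmZmZmYRERiIERERERERERERERERHaeqqqqqqqZmZmZmZmZmZhERERERERERERERERERERHdqqqqqqqqpmZmZmZmZmZmERERERERERERERERERERHd2qqqqqqqqmZmZmZmZmZmYREREREREREREREREREREd3aqqqqqqqqZmZmZmZmZmYREREREREREREREREREREd3dqqqqqqqqpmZmZmZmZmZhERERERERERERERERERER3d2qqqqqqqpmZmZmZmZmZmERERERERERERERERER3d3d3aqqqqqqpmZmZmZmZmZmZhERERERERERERERER3d3d3dqqqqqqqmZmZmZmZmZmZmERERERERERERERERHd3d3d2qqqqqqqpmZmZmZmZmZmYREREREREREREREREe3d3dAKqqqqqqqmZmZmZmZmZmZhEREREREREREREREe7t3dAAqqqqqqqqpmZmZmZmZmZhEREREREREREREREe7u3d0ACqqqqqqqqmZmEREWZmZhERERERERERERERER7u7d0AAKqqqqqqqqoRERERFmZhERERERERERERERER7u7u0AAAqqqqqqqqkRERERERERERERERERERERERER7u7uAAAACqqqmqqpkRERERERERERERERERERERERER7u7gAAAAAAAAmZmZmRERERERERERERERERERERERER7u7uAAAAAAAACZmZmZEREREREREREREREREhEREREREe7uAAAAADAAAJmZmZmREREREREREREREREiIRERERER7u4AAAADMwAAmZmZmZERERERERERERERESIhERERERHu7gAAAAMzAAmZmZmZmRERERERERERESIiIiIREREREe7uAAAAAzMAmZmZmZmZmRERERESERESIiIiIiIRERERHu4AAAAAM5mZmZmZmZmZmZERESIiESIiIiIiIhEREzMwAAAAAAMzmZmZmZmZmZmZVRERIiIiIiIiIiIiIRETMzAAAAAAMzOZmZmZmZmZmZlVEREiIiIiIiIiIiIiERMzMwAAAAMzM5mZmZmVWZmZVVURERIiIiIiIiIiIiIREzMzMAAAMzMzmZmZmVVVVVVVVREREiIiIiIiIiIiIiERMzMzMzMzMzOZmZmVVVVVVVVVUREiIiIiIiIiIiIiIREzMzMzMzMzM5mZmZVVVVVVVVVRESIiIiIiIiIiIiIiETMzMzMzMzMzmZmZlVVVVVVVVVERIiIiIiIiIiIiIiIREzMzMzMzMzOZmZmVVVVVVVVVEREiIiIiIiIiIiIiIhEREzMzMzMzM5mZmVVVVVVVVVEREiIiIiIiIiIiIiIiIRERMzMzMzMzmZmZVVVVVVVVURESIiIiIiIiIiIiIiIiEREzMzMzMzOZmZlVVVVVVVVVESIiIiIiIiIiIiIiIiIREzMzMzMzM5mZmVVVVVVVVVVSIiIiIiIiIiIiIiIiIhETMzMzMzMzmZmZVVVVVVVVVVIiIiIiIiIiIiIiISIiERMzMzMzMzOZmVVVVVVVVVVVUiIiIiIiIiIiIiEREREREzMzMzMzM5lVVVVVVVVVVVVVIiIiIiIiIiIhERERERETMzMzMzMzmVVVVVVVVVVVVV//IiIiIiIiIRERERERERMzMzMzMzOVVVVVVVVVVVVV///yIiIiIiIhERETMxETMzMzMzMzM1VVVVVVVVVVVVX////yIiIiIiERETMzMzMzMzMzMzMzVVVVVVVVVVVVX//////yIiIiEREREzMzMzMzMzMzMzNVVVVVVVVVVVVf//////IiIiIRERERETMzMzMzMzMzM1VVVVVVVVVVVVX///////IiIhEREREREzMzMzMzMzMz"/>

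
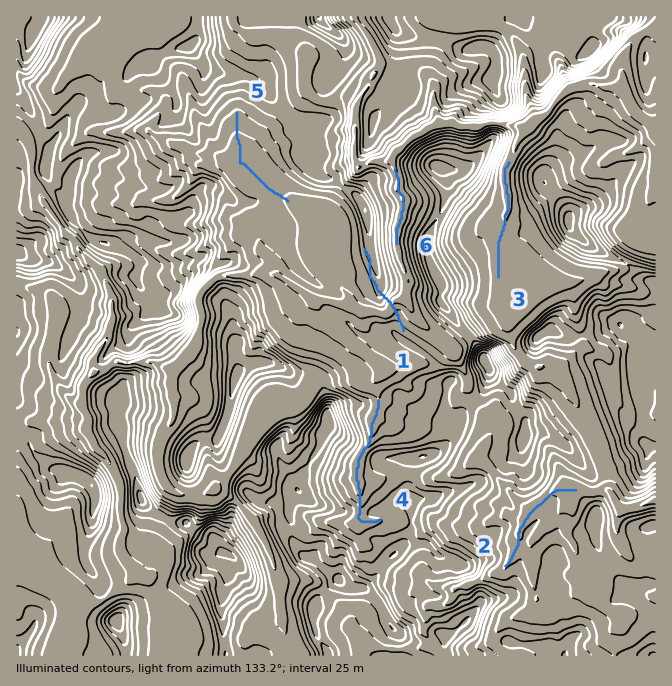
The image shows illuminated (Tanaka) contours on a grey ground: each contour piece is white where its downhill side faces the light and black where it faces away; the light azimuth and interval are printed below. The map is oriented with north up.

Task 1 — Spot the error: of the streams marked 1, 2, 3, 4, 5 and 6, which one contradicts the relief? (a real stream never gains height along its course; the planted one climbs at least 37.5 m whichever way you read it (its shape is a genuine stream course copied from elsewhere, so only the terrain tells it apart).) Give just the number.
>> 1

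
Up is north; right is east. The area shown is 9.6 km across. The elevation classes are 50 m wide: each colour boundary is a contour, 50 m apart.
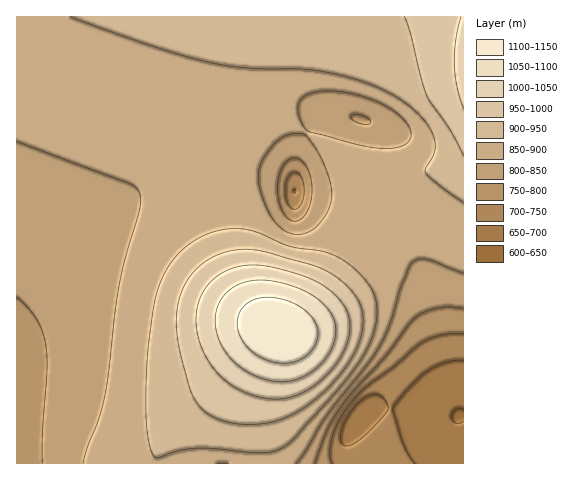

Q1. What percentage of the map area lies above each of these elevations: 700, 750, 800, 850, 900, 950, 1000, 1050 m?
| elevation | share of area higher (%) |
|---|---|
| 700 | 96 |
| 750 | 93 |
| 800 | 89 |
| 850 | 70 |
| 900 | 32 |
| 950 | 15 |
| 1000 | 8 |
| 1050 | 5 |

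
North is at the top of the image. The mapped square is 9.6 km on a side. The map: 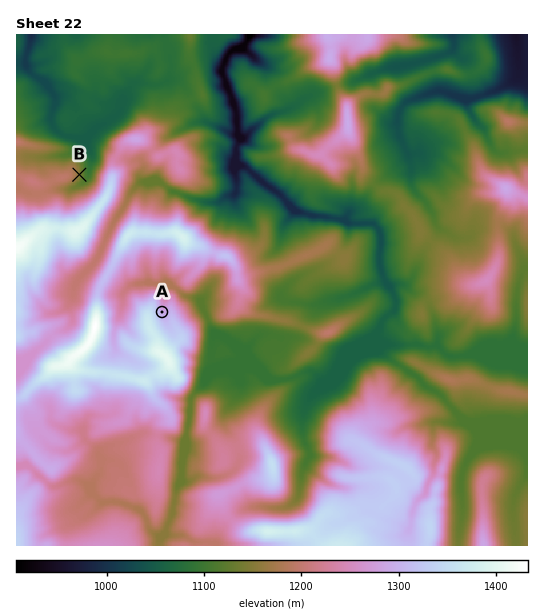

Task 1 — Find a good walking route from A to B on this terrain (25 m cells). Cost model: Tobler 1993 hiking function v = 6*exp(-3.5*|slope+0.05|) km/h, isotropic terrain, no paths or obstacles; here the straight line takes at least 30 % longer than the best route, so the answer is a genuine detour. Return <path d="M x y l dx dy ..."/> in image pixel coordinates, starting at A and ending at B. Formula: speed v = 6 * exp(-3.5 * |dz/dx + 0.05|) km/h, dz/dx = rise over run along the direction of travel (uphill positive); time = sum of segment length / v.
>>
<path d="M162 312l-3-5 0-8-1-3-3-3-2-1-12 0-6-3-6 0-3-1-3-3-9-18-3-4 0-40 12-24 0-27-1-3-1-1-10-5-2 1-11 11-3 5-1 1-5 3-4 0-3-1-1-3 0-3-2-2"/>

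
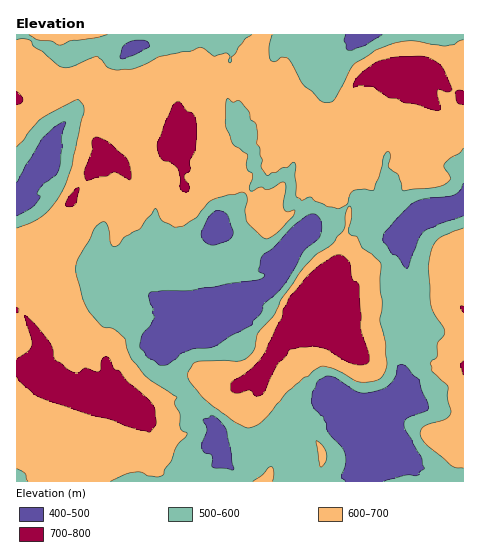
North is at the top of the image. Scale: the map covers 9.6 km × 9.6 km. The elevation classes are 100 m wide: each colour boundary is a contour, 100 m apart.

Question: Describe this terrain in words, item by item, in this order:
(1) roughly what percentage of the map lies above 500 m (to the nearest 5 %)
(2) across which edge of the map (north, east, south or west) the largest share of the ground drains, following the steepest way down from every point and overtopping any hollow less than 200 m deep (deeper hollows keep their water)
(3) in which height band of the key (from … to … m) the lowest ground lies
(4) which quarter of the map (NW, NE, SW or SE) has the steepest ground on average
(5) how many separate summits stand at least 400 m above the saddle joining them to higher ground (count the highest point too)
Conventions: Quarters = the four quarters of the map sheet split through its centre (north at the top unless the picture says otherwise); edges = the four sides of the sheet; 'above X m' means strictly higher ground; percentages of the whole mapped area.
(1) About 85 % of the map lies above 500 m.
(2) Most of the ground drains across the southern edge.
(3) The lowest ground lies in the 400–500 m band.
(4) Slopes are steepest in the south-east quarter.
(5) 1 summit rises at least 400 m above its surroundings.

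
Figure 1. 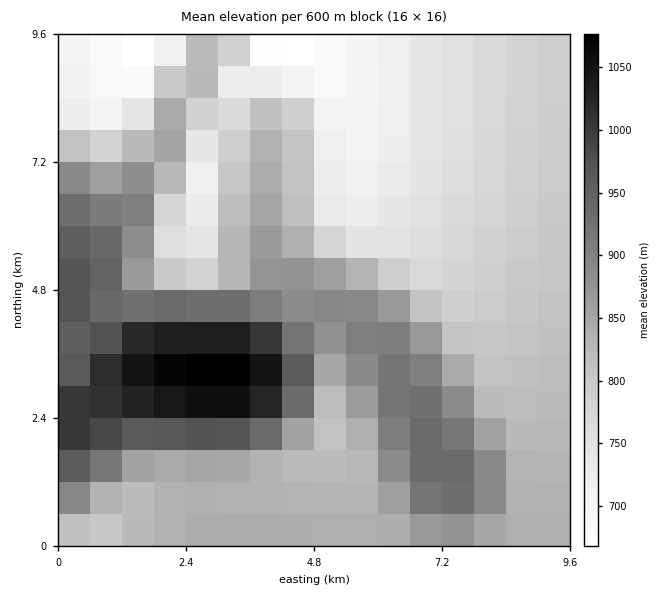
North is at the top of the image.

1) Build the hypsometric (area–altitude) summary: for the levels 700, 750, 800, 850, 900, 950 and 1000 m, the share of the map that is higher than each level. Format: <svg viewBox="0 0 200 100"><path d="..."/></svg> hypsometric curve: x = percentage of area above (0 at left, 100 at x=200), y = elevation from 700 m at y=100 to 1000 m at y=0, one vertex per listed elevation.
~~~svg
<svg viewBox="0 0 200 100"><path d="M190 100l-24-17-38-16-57-17-24-17-22-16-10-17"/></svg>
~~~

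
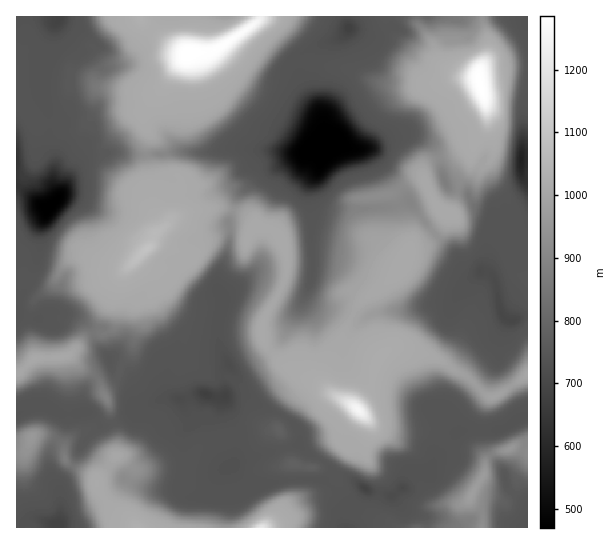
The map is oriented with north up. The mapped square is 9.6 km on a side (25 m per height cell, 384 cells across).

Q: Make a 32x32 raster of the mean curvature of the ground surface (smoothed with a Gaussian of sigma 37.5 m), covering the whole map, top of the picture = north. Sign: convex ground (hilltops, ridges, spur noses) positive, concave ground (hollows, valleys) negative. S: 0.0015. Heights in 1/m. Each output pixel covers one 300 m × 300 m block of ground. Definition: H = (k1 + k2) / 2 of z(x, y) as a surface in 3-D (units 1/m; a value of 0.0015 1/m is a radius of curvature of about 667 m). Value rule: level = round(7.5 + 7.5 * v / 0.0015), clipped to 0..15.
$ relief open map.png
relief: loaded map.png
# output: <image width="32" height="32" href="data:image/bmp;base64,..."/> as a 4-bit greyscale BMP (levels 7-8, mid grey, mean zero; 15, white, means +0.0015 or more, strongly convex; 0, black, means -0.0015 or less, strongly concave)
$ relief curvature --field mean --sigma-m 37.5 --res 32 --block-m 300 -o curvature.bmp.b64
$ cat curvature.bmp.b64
<image width="32" height="32" href="data:image/bmp;base64,Qk12AgAAAAAAAHYAAAAoAAAAIAAAACAAAAABAAQAAAAAAAACAAATCwAAEwsAABAAAAAAAAAAAAAAABEREQAiIiIAMzMzAERERABVVVUAZmZmAHd3dwCIiIgAmZmZAKqqqgC7u7sAzMzMAN3d3QDu7u4A////AHdGTXmtqoNtbqWIiFJGS0d4g7qbcxNEGv1leJeIzsl3dnHqVjR4iHMmd4JXZzb6N7VH+krGeHeIiJYW5YdzfwfWh038Znh3d3gz/ZBXd13o3no2tVd4iHeGT5auhodjXFpWhUZ4eIiIkTs5rFZ3ZVJmZ0tXeHl3hSrEvzsmdj00I1ZPR3dzZnPKfJRqQzG/9/V5mHd4iZg4uIZnialf8j/e7XJ4Z4iEaqiIeIiK62Q2qm+lSjaIdJ1qiYiIjJVXdFMzZneFaHS8V2mXmsgWeHeHYk2ru0d0jnFmiFQzZ4lXeWjJh4xzdkjyO6makneIeITWqIZ41EUm2QeYiMo3d4iEmZeLV48WobwXeIiNRXeIh26IacZ5wfW8F4mIi5FXh7R9yoeYeKK5uTabmaeOdniQKTWHaYiUy/ZlhmZzvoSJYQRouHd4pacnp82oObpTe4ozh9mIiqdVugmFen03mHS9WnZ6rNunanJSrJP+J72wuYh2BkMAJngyd0AISlqY0KiIdmvGuTV6xWdGmVKKd9CYd3XaiJvEV7k1TZUjyCzBh3ZzyIh4rEaKEZpoq5VfkXd2udh1M1ujebunl9hz7oF3d6RJWdxkxFeIh2fIdv50d3dVaVzL5k0liIhmmpdvtIiIYqlY+r90s2dodTqXW6OISD64dUZU/4w4R4eKdVwW"/>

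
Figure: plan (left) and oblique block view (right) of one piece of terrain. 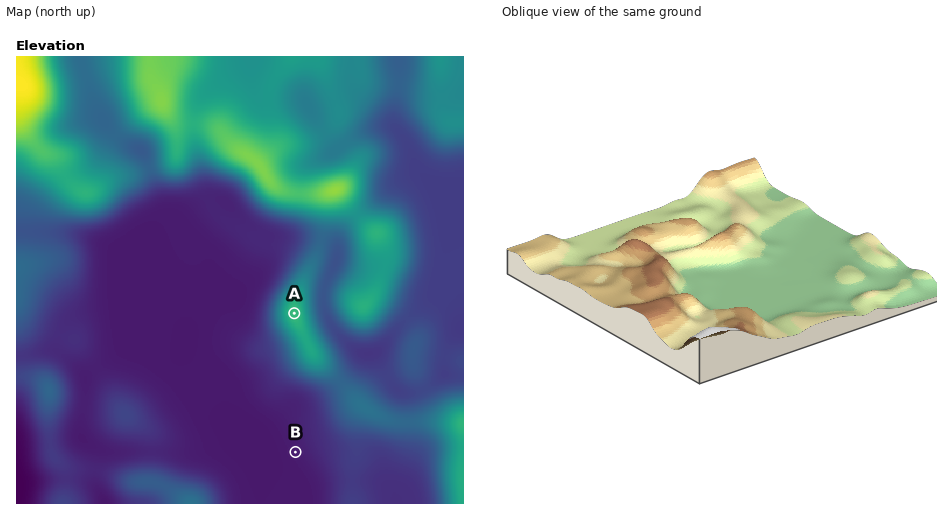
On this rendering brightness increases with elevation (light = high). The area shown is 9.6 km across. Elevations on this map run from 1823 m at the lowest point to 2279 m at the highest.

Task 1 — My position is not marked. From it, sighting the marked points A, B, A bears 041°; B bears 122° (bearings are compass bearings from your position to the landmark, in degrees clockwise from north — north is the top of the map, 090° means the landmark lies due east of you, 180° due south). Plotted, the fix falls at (216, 403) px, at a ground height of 1860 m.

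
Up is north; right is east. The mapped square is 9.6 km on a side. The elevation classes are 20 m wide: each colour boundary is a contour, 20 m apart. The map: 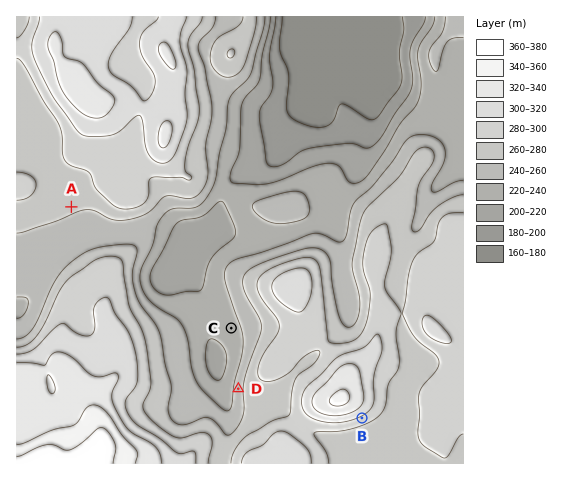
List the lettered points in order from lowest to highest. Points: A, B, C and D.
C D A B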